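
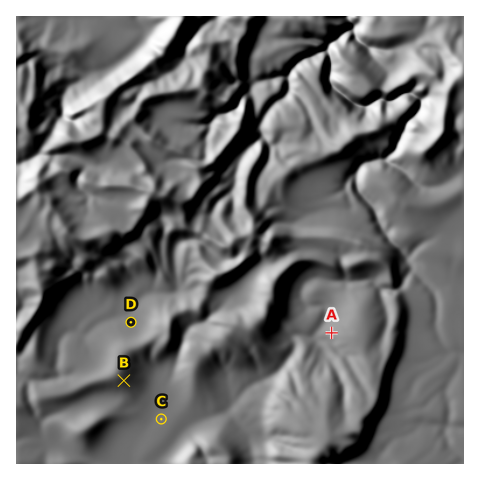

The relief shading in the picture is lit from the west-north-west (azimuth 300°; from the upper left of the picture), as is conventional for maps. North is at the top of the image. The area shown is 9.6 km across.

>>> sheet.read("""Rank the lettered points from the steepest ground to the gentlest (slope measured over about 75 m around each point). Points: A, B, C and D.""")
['B', 'A', 'D', 'C']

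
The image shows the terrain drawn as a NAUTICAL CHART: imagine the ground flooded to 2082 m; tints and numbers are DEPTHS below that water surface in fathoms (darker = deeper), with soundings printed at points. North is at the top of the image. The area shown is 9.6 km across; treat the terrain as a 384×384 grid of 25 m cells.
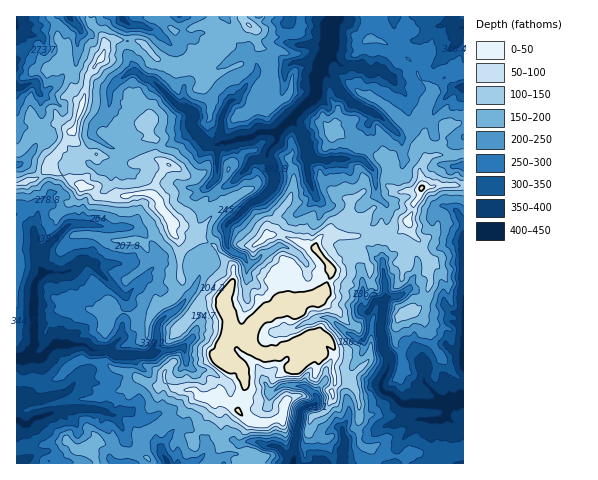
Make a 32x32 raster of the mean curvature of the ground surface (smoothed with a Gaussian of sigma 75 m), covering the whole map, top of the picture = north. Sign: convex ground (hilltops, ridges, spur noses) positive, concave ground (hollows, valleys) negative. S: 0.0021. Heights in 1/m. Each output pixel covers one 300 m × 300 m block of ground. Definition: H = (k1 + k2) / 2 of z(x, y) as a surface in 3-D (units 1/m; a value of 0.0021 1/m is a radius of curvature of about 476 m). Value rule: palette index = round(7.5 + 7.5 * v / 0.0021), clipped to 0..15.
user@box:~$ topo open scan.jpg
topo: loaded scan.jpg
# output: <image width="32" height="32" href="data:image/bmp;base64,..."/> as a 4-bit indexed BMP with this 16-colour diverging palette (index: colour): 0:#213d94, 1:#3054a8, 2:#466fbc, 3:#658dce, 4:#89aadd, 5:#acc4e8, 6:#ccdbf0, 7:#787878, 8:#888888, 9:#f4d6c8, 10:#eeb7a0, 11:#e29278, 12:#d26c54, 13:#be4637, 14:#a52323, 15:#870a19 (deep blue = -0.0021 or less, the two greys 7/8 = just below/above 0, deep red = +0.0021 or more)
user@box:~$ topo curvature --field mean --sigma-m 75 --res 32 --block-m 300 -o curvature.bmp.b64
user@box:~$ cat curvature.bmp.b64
<image width="32" height="32" href="data:image/bmp;base64,Qk12AgAAAAAAAHYAAAAoAAAAIAAAACAAAAABAAQAAAAAAAACAAATCwAAEwsAABAAAAAAAAAAlD0hAKhUMAC8b0YAzo1lAN2qiQDoxKwA8NvMAHh4eACIiIgAyNb0AKC37gB4kuIAVGzSADdGvgAjI6UAGQqHAGanm0qOGIaIz7DEsrmKqqmqj5ymiDnUtSAGqtDKtKeIRopMhKqlZ3S+q1pg0kh1dqUjVCNGWFaKx7wPk/mXeGlXiqmZaGWtyZdvkPH3c0ZmmqVXeJq955LUEAPmwTuGeJmdVqvW8zM50p6LdbYPlopFWumgAX4r+zu065d/DET0llMhOMhRGNTGjZfZLQxJRZSmavGMTzRstRBvkLZLbKajuZjGnQXyi16YYB5YL7pzkqqYt2rkePcJzP6oQwnKJpPJinQ4WyefJYVKtz82LYTDQmpMtIuFXhvIZdhODUuz06oSZElJdowCrgm2eRxts7RNhruZS2ih+wK/NXaHiGKzk9t2ZX57NY3rh7mqmLiUldYSVkXMeYB7k3WqhlzDtWVbeZlW5HfcAq5jSVkk4zSoE/2N3oZCivUPccrCu+2s3Zq3VjaHyyRfDjyosrOIiRf0VXao7Xw/FT41ADTFiUPDippVVliDNdxPKcfKpaiqeDyymYmVNVUDLAjal5KXhYqY0mieqw8vxnJ+y6Qbd7yXkvc4aqAKZLzGFYYE2HlnZFvIKskJu4NannKx/ZV6Y5SVe1BgalqZR7lUbLYkqKqL2T+5LMunaaWhZXQUWaZqmU0p9H50madKu5ZY2qp6V1SsJuvYGWaXemimV8qXZ5NXtj1xWNealvly1mR6aIh3"/>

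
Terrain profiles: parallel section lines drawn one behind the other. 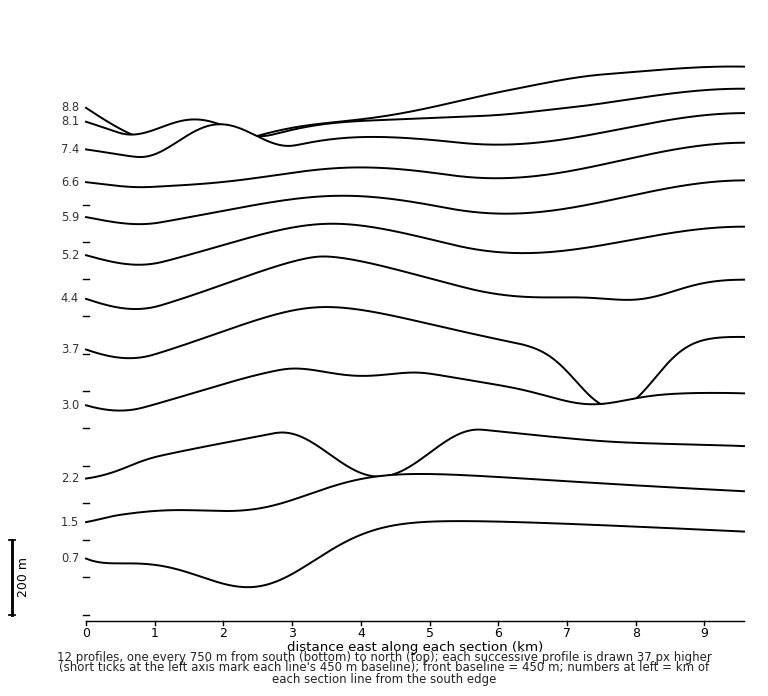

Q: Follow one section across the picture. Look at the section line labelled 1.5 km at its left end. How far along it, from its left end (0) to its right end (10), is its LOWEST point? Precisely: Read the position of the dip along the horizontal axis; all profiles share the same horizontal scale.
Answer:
0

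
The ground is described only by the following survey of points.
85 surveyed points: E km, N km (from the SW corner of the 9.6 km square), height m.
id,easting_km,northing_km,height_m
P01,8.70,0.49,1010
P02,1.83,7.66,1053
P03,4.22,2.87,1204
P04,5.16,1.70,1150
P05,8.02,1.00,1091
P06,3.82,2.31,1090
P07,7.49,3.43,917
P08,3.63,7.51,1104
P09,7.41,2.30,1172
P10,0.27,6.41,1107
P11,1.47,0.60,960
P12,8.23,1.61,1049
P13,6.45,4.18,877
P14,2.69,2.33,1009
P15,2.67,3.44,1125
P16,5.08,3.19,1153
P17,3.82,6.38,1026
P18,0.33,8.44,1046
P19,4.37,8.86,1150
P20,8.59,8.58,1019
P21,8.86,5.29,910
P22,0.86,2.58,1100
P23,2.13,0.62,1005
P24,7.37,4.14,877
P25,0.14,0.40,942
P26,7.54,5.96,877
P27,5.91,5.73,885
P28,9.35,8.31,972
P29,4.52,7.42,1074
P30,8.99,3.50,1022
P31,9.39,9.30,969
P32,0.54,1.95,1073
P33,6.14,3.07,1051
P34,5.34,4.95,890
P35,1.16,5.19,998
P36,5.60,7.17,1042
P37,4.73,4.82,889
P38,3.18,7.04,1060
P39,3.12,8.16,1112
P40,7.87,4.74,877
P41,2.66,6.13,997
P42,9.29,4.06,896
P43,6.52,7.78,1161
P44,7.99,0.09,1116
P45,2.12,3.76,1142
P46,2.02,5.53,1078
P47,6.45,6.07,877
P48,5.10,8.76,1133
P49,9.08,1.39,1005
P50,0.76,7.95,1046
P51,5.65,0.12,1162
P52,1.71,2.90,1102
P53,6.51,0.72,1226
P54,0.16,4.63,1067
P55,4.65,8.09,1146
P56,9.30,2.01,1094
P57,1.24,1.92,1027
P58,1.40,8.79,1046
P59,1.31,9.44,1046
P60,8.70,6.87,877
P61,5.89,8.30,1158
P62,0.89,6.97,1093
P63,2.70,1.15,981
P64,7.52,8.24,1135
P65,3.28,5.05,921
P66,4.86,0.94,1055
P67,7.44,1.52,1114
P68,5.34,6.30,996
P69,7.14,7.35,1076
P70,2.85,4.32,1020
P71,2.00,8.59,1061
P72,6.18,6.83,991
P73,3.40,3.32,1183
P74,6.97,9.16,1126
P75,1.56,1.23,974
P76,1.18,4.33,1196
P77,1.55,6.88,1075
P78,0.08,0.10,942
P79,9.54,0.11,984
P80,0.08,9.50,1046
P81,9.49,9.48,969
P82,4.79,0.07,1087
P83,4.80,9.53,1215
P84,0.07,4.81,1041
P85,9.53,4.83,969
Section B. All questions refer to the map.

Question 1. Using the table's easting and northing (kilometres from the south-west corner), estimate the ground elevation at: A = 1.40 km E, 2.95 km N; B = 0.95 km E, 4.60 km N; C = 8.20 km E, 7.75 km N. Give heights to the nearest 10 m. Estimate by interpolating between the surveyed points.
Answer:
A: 1120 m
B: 1140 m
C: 1010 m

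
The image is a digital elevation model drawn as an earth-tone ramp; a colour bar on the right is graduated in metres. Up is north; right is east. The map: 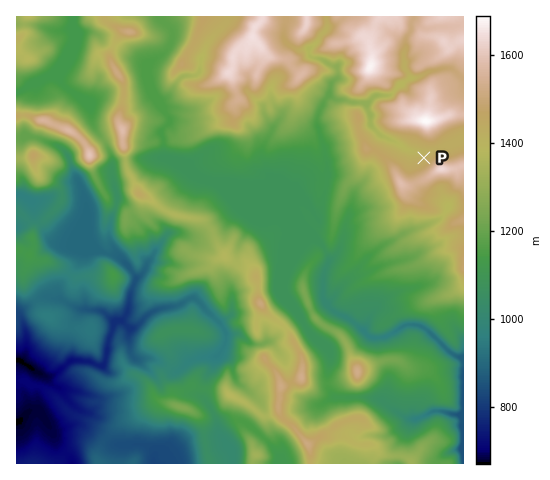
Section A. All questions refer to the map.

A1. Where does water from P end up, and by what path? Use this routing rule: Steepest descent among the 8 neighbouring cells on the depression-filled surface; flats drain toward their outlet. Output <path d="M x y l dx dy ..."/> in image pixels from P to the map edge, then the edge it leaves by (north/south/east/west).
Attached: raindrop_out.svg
<path d="M424 158l-6-6-6 0-3-2-3 0-7-6-14-7-4-1-10-10-1-2 0-8-1-1-1-7-5-5-10 0-5-2-9 0-10-5-2 1-4 5 0 2-3 5 0 2-2 4 0 11 2 6 1 8 4 8 0 6 2 7 0 24-2 5-3 16-1 3-5 5-2 0-12-11-3 0-2 4 3 4 0 3 4 7 5 8 3 6 13 14 3 6 1 7-3 5-1 7-2 2 0 16-1 3 1 2 0 3 3 1 2 5 6 6 15 7 20 17 3 1 12 0 4-1 18-11 11 0 3 1 11 7 21 21 3 2 3 0 5 7"/>
exit: east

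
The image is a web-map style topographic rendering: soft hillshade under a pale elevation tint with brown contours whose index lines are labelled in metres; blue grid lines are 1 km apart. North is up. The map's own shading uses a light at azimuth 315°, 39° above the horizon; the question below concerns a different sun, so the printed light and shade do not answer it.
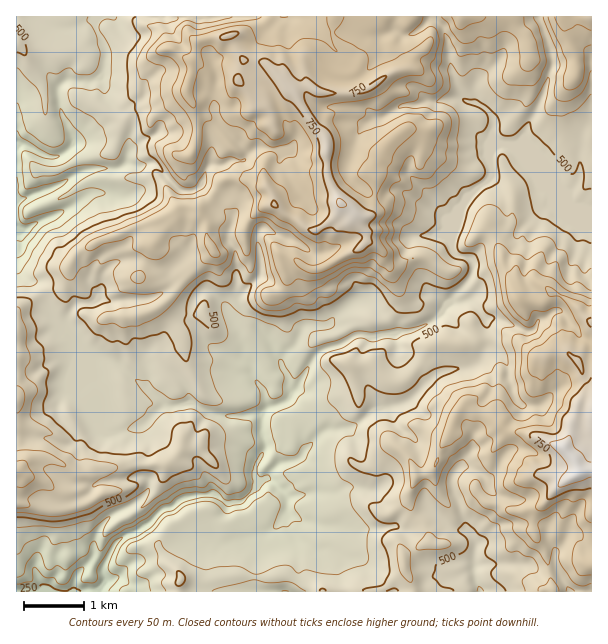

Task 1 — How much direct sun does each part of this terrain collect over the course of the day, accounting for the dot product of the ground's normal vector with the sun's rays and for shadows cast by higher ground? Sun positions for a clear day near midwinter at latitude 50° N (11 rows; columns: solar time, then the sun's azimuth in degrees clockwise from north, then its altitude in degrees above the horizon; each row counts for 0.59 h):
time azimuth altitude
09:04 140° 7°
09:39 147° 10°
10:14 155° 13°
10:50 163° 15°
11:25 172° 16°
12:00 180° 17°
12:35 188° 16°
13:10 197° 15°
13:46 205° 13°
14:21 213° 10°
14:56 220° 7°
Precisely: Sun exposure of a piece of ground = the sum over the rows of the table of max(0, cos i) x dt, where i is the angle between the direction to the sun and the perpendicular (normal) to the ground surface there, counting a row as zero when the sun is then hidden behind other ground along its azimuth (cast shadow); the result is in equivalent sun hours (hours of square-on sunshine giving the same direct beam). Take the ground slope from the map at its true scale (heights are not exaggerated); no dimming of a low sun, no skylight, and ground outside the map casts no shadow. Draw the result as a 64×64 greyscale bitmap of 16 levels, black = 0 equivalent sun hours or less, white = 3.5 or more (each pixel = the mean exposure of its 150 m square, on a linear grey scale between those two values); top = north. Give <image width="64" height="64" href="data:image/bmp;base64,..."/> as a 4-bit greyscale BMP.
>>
<image width="64" height="64" href="data:image/bmp;base64,Qk12CAAAAAAAAHYAAAAoAAAAQAAAAEAAAAABAAQAAAAAAAAIAAATCwAAEwsAABAAAAAAAAAAAAAAABEREQAiIiIAMzMzAERERABVVVUAZmZmAHd3dwCIiIgAmZmZAKqqqgC7u7sAzMzMAN3d3QDu7u4A////AO2Z3py2Ikd4iZh3eIiJvdp0M0VDWJllZVVYmHh1RUrs2q+rmLd0eqZFZmZnh3eJhlIjQyNFmWZmZVh3h0I0W72Hq7vGV5xjWZUjRERERERVREVERFaGVmZmZlVTM3aqm5uYmbx6SKdmQiRFRERUMzRFVVVWZ3aJmYeIiZmqp4ZkmqiWeotji5dEVVVVVVVERFZmZmeIVIvNyoZnmr6nZUOauKqpqqISRWZmZmZVVVVVZmZVZncyRlRVZ2d5vHmVRpu8qqq37DABZ3d3d3ZmVVZVVVVlMRRVMiR5mJqmZ4Zozf//3NhM+BA1d3dmZnd1RFZ3d4m6iXU1iIiqmHZ3eIv//////YJt0wA2d0E1ZnZXh3d4moioZFmYvMztqtuKeNl2Znrv/nSsUAEiEABGZlZlVmeFJHlmmme8tzE1vsuliIiYhUv/+2z5IAArpAJDZURVZkI0aZm4WacjaZZc/Mq7uWVWQSNqiN7+2ty6QSaIh3d2Z2Q2vKZodUi93JbP7Jl0V5mYZUN4rN2t2GVVWIdmZ5qql2acp2QiZUaKllndUzaIU1eJrOyquq2lVmmDRVZnmoiYhzWahDemVDQzRFYEZ2MiERI0NEZ3qEVndIhjVmZ1R4qnM1m5iZhDQSaIUwAiACEAABIiJHiURWemWZhVZUNGm5Q0SdyFaXQlq6U1MRFEIyEjMjM0ZVZmZ3Z3aIVVM1Z2IjVYrKl4u861JFV3dkJDNFRERFVFNVZmVndniEM0ZkEThkV3h4iJcxAUZnUxE1RWZnZUUyQhIjRmZmd4iIdCEDZSJGeqh0EAADVmdSI1RWZmd3QxEiEkVEU0VmeIioMRIANEWIdkMQABM2aXZVNGZmZmdkQha7u7yUElZ3eIl2UyJWMmZDQhEhIkZWiXVFZmZmZWmqq3ZVZoukNFZ4d4qpdCIiJFMiOahUM0NGZWZmZmZWiHeWVVVUd2dWVWd2iamXMiEAEiJYmoUzQyR2ZmZmZXd3aIVVVVaGaIV3eIeIZXdkEAAAI3mZmHdVZFdmZmZXh3d4ZWZmZ3VYlWm6iIZDRndTEAE0Z5mZmFh3VWZmZnh3d4hmZmZnZneIWIZVZURFd3d1QyRmeJmmRVVmZmeKmHd3d3ZWd3dmhnphACIkVEZ4mZh1R3U0Z1NXQ0VmeaqZmYd3ZomHd2eZZ5gwAgAkVVZ3Znd4cgE0MkdmVWeKuqq6qHZXuXd3eJh1RGhTVDMQASIlRGUgARIkk0VmaKvLvMupZWmFV3eaqIZVVYq7uqcgAVZEMUlSNCiURWd4lVd3i7qGeFRne//tu6hlZVV6mqUkQzd77IhBeURmaKUQAAASaqdVVXed//7/7KdURoqYeGMRV6zJzbmlEDZ5mqZFZVQ0mXNHh3irvuy/64Zoq5ZWh2ZVeXZnqjAAAmeah3et3Kdat3u5cyJ7q8mbuqvKd3rMeHd3Q1dRAAE1Z5l5mYiId3jNzKilBJmt/smu/uqYrN7GiIZEYgAAEleZmZmWVEVmZo3smZdqmMvP///tqqrLl6d5hUIQEgIiNERZqohTN6qFWe7Kt3mIYhS//+yUfLYgFHiEIiMkMiIzMyWcqJq7qZdoqGmniFMRQybf/HQTMiFqh1IBFDFDMSIhADe8p3d3aYhiKYaUADnKhTakEQAAJXy3MiIiQjNBEhAAACWJVFeYlkRoh0A479u7l2d2QzNVNZc0RCETNEdRABEAAANmZ5mXV4Rpe+60SZqoU0eZh2VDVlVjMiNFWtkwEQAAAAFHeIhGdU3/2DETiIiaupd2ZVREVVVERWZlWblSIQAAAAFXZWZ3VsxiI1eJUQN4dmeGUyJEVVVWZmQAJoYyEAAAAhABV3dmRTVGdlIBJFZoiIdkIjRWVmZneJQAJmVUQxE0AAAoiJmURGdnMBNXVqiamHYyNVVWZmZ3rMgxR4iHZnFLk0ephUI0ZncyN4iqadupmpVFRGZmdmd3ibcxERIkRdrKQRMzMjVWZkNGZnd9yqmHdmVFZmd3ZlMRSby7hHZtu8plMQM0REVnZTNXiJiKqGVFZVZmd3ZlEEUiRniHecl1iarLYxRUVXmGRFZ4qIhmZVZUZmaHdmRb3JNERXh2YgFImYWYi6dndmZUNHmZiHZmZmVmaIdmfNqYaId3iJkhE0aIWJvdyYmURVMiR5iIh2Z2eYaIh3d5mYZqmId5eoeHZ4aJqrhZq1I0ZCESVUaHd4dnmHiIh2h3dIqZh2eGiomYh4rbZWm4I2d4UwABECRndnaKaJmYd2ZmmZhlZnVpq6dmdnmWiqREVnerYQAAATM3mHmXmrqHZmaIdUVodnibdnipdlWaZazd79vLlSMiRnmqmaZ7y5eHZmQzRWeXZ3dleJuGV5dZhlVp3Jl43bh4iau6qGnNqJhpQ0RGZnhlNHiHeGZ5dEQRIiE5uq7Zdoh3ibu5Vpupl3qquXZmeXREaHdlZodUREZmZCFr3XNGmYZWiqlUV4qHiJh3dmZ5qZl3V1V3c0NWZVVWQhFEV3iauWVommVland3d2ZmZTa+xUV4dkIiI1ZVZmVVREapd7u7lmZkWYZ3VVVWZWdjISQyaaqVMhIjM0VmVFVTM2mJvLuodlR5dqRFVVVWd0RDIAVEZ5mFNEQzRmVVVTMgJHq6qqqGRJp5o1VmZVV1R4dAAwAAASRkRERWdmeJeLYRa7q6qoQ1qIi1Vmd3ZlRWMAAAAAAAADU0RWZ3d3eXikS6mpiYdTaYea"/>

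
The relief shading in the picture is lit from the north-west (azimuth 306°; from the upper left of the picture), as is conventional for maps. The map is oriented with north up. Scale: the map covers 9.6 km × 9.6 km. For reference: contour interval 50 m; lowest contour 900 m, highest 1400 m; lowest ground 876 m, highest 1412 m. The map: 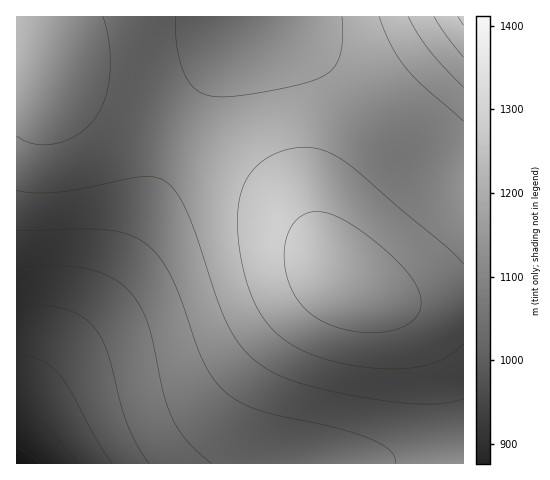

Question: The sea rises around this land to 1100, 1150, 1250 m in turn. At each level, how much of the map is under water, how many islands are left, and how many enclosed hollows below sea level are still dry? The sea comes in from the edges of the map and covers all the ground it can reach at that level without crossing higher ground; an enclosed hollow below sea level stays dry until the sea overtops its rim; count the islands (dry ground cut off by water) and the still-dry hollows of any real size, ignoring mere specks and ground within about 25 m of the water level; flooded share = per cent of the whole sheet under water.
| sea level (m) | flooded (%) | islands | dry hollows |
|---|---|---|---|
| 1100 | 14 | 0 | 0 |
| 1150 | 24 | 0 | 0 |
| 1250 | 73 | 0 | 0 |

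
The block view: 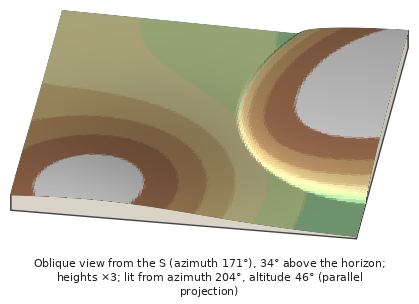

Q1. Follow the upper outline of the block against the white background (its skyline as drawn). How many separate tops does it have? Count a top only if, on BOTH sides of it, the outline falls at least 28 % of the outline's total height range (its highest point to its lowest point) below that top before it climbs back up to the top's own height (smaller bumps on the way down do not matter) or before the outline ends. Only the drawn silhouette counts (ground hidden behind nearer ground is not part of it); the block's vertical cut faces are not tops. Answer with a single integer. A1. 0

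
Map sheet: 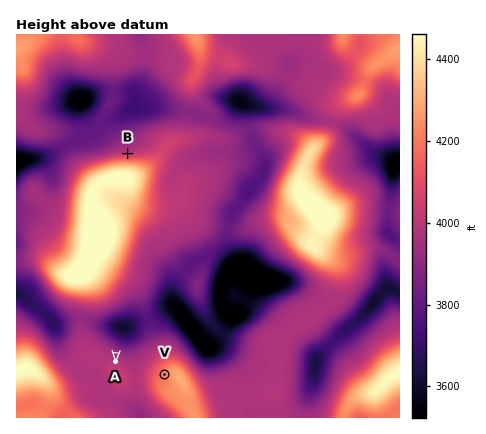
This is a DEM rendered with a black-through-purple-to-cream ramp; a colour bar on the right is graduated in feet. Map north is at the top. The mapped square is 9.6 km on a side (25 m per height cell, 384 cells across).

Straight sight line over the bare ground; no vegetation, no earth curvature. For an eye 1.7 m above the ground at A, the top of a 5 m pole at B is out of sight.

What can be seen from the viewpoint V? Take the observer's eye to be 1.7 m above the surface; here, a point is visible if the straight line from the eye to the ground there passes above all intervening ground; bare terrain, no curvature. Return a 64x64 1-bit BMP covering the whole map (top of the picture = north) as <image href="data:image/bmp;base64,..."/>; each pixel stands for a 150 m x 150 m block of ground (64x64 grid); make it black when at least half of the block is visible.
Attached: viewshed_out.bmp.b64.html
<image width="64" height="64" href="data:image/bmp;base64,Qk0+AgAAAAAAAD4AAAAoAAAAQAAAAEAAAAABAAEAAAAAAAACAAATCwAAEwsAAAIAAAAAAAAA////AAAAAAB+f4AAAAAAAA//gAAAAAAAA//AAAAAAAAD/8AAAAAAAAP/4EAAAAAAB/5gwAAAAAAP/HHAAAAAAB/88MAAAAAAP//wAAAAAAA///AAAAAAAD5/8AAAAAAAPD/gAAAAAAA8P4AAAAAAADg/gAAAAAAAcB8AAAAAAADgHwAAAAAAAOA/gAAAAAAAgP/AAAAAAAAB/+AAAAAAAAH/+AAAAAAAAf/4AAAAAAAB//wAAAAAAAD//AAAAAAAAD/+AAAAAAAAD/4AAAAAAAAP/gAAAAAAAAf+AAAAAAAAA/8AAAAAAAAB/4AAAAAAAAH/gAAAAAAAAP+AAAAAAAAAf8AAAAAAAAB/wAAAAAAAAD/AAAAAAAAAP+AAAAAAAAA/4AAAAAAAAH9gAAAAAAAAfyAAAAAAAAD/IAAAAAAAAP/AAAAAAAAAB8AAAAAAAAAB4AAAAAAAAADgAAAAAAAAAPAAAAAAAAAAcAAAAAAAAAB4AAAAAAAAAAgAAAAAAAAAAAAAAAAAAAAAAAAAAAAAAAAAAAAAAAAAAAAAAAAAAAAAAAAAAAAAAAAAAAAAAAAAAAAAAAAAAAAOAAAAAAAAAB4AAAAAAAAAHwAAAAAAAAADAAAAAAAAAAMAAAAAAAAAB4AAAAAAAAAfgAAAAAAAAD8AAAAAAAAAPgAAAAAAAAB8AAAAAA=="/>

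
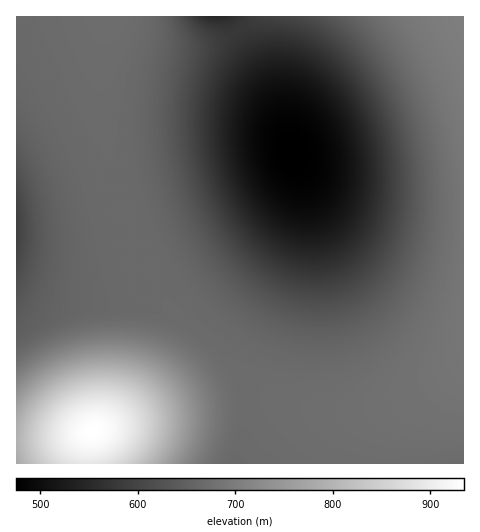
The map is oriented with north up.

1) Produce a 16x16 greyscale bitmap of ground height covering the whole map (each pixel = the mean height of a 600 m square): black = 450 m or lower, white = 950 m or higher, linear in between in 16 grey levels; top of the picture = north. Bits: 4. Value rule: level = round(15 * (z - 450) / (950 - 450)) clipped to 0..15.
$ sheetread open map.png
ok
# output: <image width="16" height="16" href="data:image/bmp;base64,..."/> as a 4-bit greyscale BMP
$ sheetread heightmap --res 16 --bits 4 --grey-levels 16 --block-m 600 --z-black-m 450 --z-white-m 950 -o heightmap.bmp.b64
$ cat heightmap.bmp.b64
<image width="16" height="16" href="data:image/bmp;base64,Qk32AAAAAAAAAHYAAAAoAAAAEAAAABAAAAABAAQAAAAAAIAAAAATCwAAEwsAABAAAAAAAAAAAAAAABEREQAiIiIAMzMzAERERABVVVUAZmZmAHd3dwCIiIgAmZmZAKqqqgC7u7sAzMzMAN3d3QDu7u4A////AL3tyod3d3d3ve7ah3d3d3es3cqHd3d3d4mqmHd3d3d3Z3h3d2ZmZ3dmZndmZlVmd2ZmZmZVRFZnVmZmZUMzRWdWZmZUMiI1Z1ZmZlQhEjRnZmdmUyERNGdmZ2ZDERE1Z2Z3ZkMREjVnZndmQyIjRndnd2ZUMzRWd2d3ZkRERWd4"/>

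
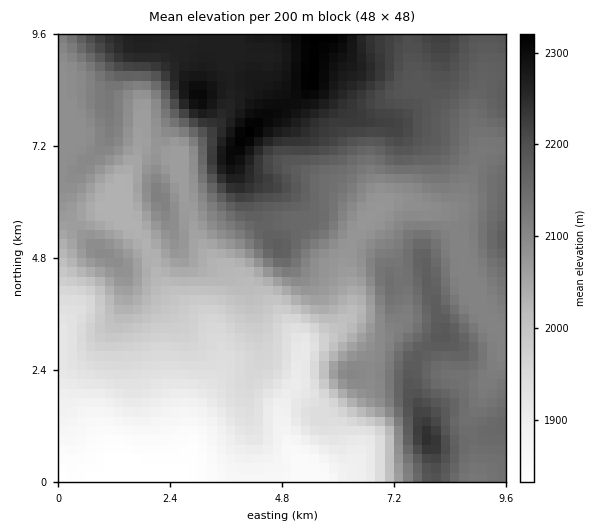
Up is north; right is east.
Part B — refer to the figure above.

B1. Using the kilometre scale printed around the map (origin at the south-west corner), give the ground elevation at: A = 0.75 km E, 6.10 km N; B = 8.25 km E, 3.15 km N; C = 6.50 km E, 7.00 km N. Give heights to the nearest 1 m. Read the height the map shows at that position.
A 2046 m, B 2188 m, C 2150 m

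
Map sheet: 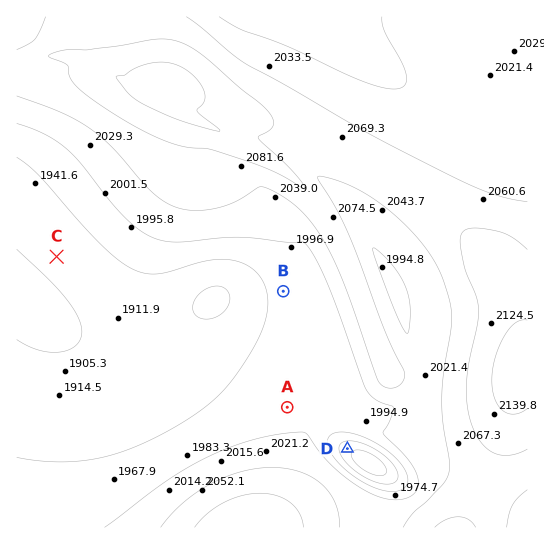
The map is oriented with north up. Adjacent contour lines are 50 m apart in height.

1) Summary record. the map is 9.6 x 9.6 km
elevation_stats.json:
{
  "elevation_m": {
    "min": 1820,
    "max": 2180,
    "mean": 2020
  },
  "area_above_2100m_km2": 11.1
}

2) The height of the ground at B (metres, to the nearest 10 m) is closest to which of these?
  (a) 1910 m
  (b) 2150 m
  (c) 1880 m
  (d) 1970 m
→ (d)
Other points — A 1980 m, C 1910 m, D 1870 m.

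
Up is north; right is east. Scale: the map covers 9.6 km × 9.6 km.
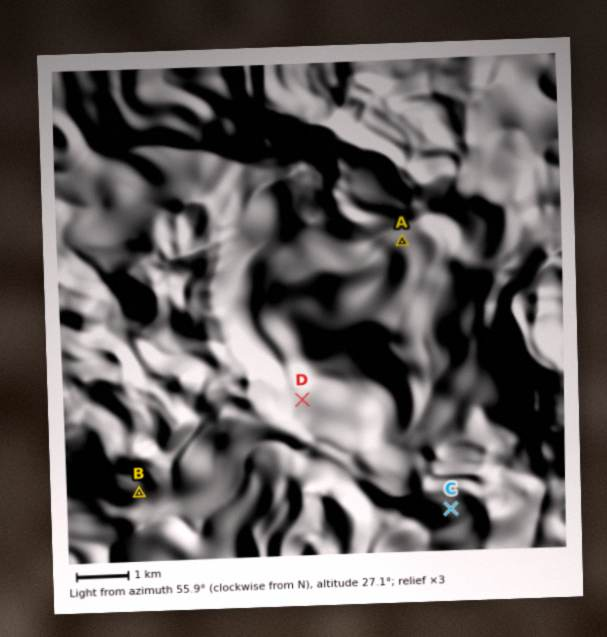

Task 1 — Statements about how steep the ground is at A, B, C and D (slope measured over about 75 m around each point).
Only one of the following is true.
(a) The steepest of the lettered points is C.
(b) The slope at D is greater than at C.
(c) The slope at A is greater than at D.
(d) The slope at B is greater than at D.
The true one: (d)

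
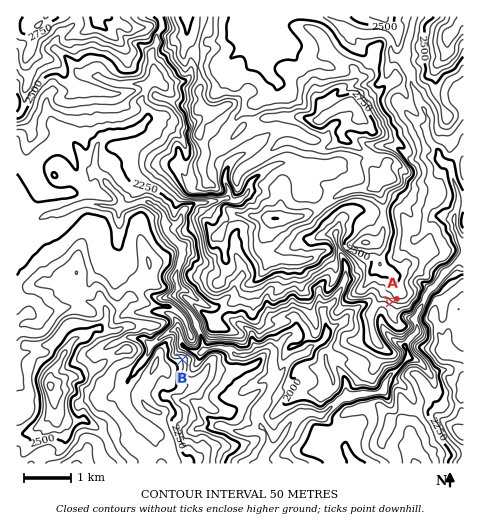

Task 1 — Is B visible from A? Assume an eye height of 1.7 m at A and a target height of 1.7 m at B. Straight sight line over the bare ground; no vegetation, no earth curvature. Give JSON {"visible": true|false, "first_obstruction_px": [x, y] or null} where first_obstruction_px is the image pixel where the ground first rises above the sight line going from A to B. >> {"visible": true, "first_obstruction_px": null}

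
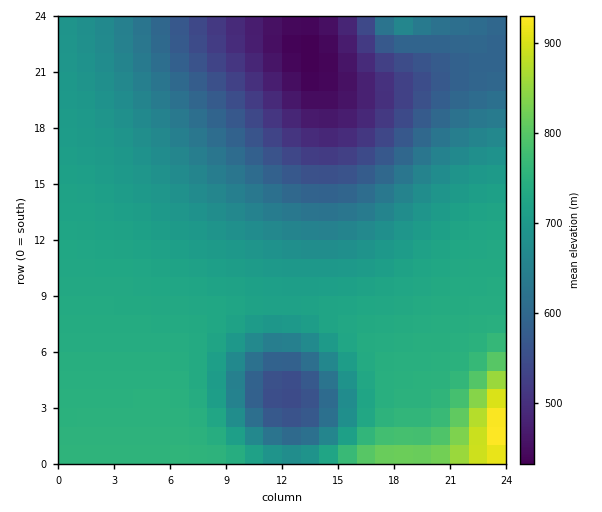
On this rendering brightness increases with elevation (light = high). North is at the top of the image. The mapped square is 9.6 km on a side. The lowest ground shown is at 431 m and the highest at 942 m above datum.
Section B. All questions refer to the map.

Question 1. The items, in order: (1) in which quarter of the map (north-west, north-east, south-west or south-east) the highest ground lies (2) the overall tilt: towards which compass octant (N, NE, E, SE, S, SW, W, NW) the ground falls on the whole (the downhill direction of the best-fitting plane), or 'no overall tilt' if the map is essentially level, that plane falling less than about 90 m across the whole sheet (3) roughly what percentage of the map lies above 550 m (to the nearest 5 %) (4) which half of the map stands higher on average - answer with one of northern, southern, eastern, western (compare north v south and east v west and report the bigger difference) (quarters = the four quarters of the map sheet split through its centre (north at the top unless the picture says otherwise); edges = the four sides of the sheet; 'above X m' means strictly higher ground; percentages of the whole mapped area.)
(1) The highest point lies in the south-east quarter of the map.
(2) Overall the map slopes down towards the north.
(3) Roughly 85 % of the ground is higher than 550 m.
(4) Taken as a whole, the southern half is higher than the northern.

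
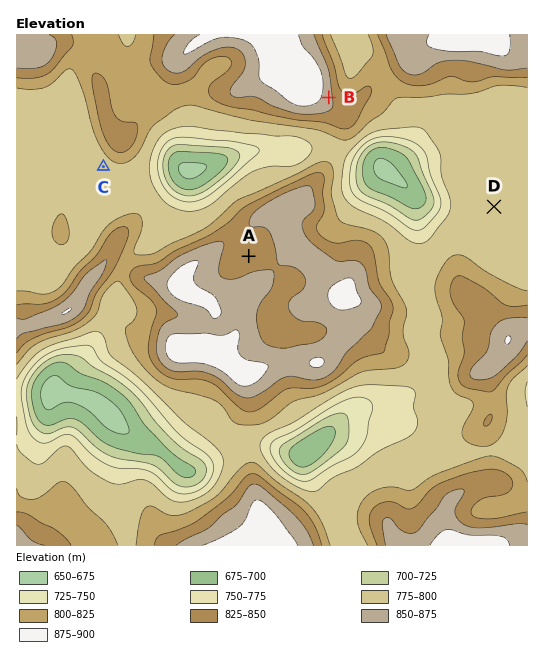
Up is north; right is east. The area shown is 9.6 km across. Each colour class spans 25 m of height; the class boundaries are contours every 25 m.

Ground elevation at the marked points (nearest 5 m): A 835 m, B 860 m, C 785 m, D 785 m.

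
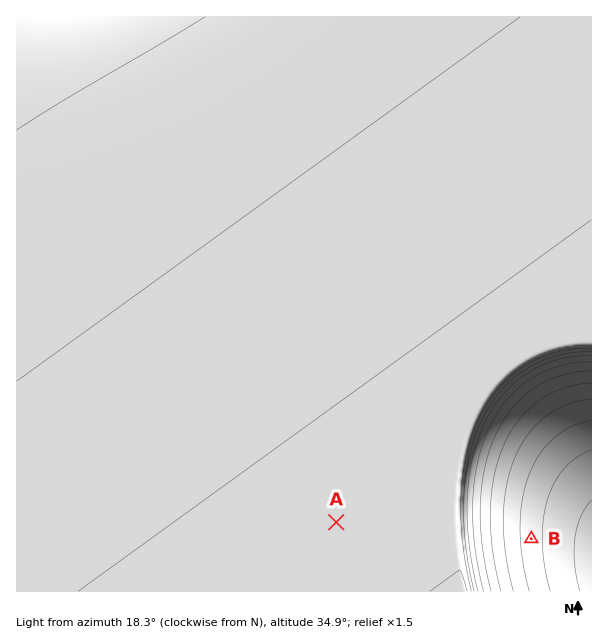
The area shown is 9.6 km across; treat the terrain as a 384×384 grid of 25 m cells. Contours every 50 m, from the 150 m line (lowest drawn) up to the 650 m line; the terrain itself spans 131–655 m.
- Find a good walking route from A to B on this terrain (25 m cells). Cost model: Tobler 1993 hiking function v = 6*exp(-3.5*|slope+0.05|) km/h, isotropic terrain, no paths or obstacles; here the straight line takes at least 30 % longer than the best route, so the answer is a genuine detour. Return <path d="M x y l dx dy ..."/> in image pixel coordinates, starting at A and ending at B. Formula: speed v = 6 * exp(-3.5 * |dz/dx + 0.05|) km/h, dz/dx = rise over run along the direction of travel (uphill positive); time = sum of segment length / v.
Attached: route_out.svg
<path d="M336 522l117 0 6-3 9 18 3-6 6 6 2-1 6 3 46 0"/>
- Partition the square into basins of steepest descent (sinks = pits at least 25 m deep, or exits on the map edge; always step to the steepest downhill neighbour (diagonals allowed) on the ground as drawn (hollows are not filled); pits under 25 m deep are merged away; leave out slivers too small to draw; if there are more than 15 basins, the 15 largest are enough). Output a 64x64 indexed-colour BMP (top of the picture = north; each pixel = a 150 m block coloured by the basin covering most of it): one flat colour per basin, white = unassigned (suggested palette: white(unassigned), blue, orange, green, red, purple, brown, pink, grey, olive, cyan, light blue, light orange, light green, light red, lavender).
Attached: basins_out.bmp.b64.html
<image width="64" height="64" href="data:image/bmp;base64,Qk12CAAAAAAAAHYAAAAoAAAAQAAAAEAAAAABAAQAAAAAAAAIAAATCwAAEwsAABAAAAAAAAAA////ALR3HwAOf/8ALKAsACgn1gC9Z5QAS1aMAMJ34wB/f38AIr28AM++FwDox64AeLv/AIrfmACWmP8A1bDFABERERERERERERERERERERERERERERERERIiIiIiIiIiEREREREREREREREREREREREREREREREREiIiIiIiIiIRERERERERERERERERERERERERERERERESIiIiIiIiIhERERERERERERERERERERERERERERERERIiIiIiIiIiEREREREREREREREREREREREREREREREREiIiIiIiIiIRERERERERERERERERERERERERERERERESIiIiIiIiIhERERERERERERERERERERERERERERERERIiIiIiIiIiEREREREREREREREREREREREREREREREREiIiIiIiIiIRERERERERERERERERERERERERERERERESIiIiIiIiIhERERERERERERERERERERERERERERERERIiIiIiIiIiEREREREREREREREREREREREREREREREREiIiIiIiIiIRERERERERERERERERERERERERERERERESIiIiIiIiIhERERERERERERERERERERERERERERERERIiIiIiIiIiEREREREREREREREREREREREREREREREREiIiIiIiIiIRERERERERERERERERERERERERERERERESIiIiIiIiIhERERERERERERERERERERERERERERERERIiIiIiIiIiERERERERERERERERERERERERERERERERESIiIiIiIiIRERERERERERERERERERERERERERERERERIiIiIiIiIhEREREREREREREREREREREREREREREREREiIiIiIiIiERERERERERERERERERERERERERERERERERIiIiIiIiIREREREREREREREREREREREREREREREREREiIiIiIiIhERERERERERERERERERERERERERERERERERIiIiIiIiERERERERERERERERERERERERERERERERERESIiIiIiIRERERERERERERERERERERERERERERERERERIiIiIiIhERERERERERERERERERERERERERERERERERERIiIiIiERERERERERERERERERERERERERERERERERERESIiIiIRERERERERERERERERERERERERERERERERERERESIiIhERERERERERERERERERERERERERERERERERERERERIiERERERERERERERERERERERERERERERERERERERERERERERERERERERERERERERERERERERERERERERERERERERERERERERERERERERERERERERERERERERERERERERERERERERERERERERERERERERERERERERERERERERERERERERERERERERERERERERERERERERERERERERERERERERERERERERERERERERERERERERERERERERERERERERERERERERERERERERERERERERERERERERERERERERERERERERERERERERERERERERERERERERERERERERERERERERERERERERERERERERERERERERERERERERERERERERERERERERERERERERERERERERERERERERERERERERERERERERERERERERERERERERERERERERERERERERERERERERERERERERERERERERERERERERERERERERERERERERERERERERERERERERERERERERERERERERERERERERERERERERERERERERERERERERERERERERERERERERERERERERERERERERERERERERERERERERERERERERERERERERERERERERERERERERERERERERERERERERERERERERERERERERERERERERERERERERERERERERERERERERERERERERERERERERERERERERERERERERERERERERERERERERERERERERERERERERERERERERERERERERERERERERERERERERERERERERERERERERERERERERERERERERERERERERERERERERERERERERERERERERERERERERERERERERERERERERERERERERERERERERERERERERERERERERERERERERERERERERERERERERERERERERERERERERERERERERERERERERERERERERERERERERERERERERERERERERERERERERERERERERERERERERERERERERERERERERERERERERERERERERERERERERERERERERERERERERERERERERERERERERERERERERERERERERERERERERERERERERERERERERERERERERERERERERERERERERERERERERERERERERERERERERERERERERERERERERERERERERERERERERERERERERERERERERERERERERERERERERERERERERERERERERERERERERERERERERERERERERERERERERERERERERERERERERERERERERERERERERERERERERERERERERERERERERERERERERERERERERERERERERERERERERERERERERERERERERERERERERERERERERERERERERERERERERERERERERERERERERERERERERERERERERERERERERERERERERERERERERERERERERERERERERERERERERER"/>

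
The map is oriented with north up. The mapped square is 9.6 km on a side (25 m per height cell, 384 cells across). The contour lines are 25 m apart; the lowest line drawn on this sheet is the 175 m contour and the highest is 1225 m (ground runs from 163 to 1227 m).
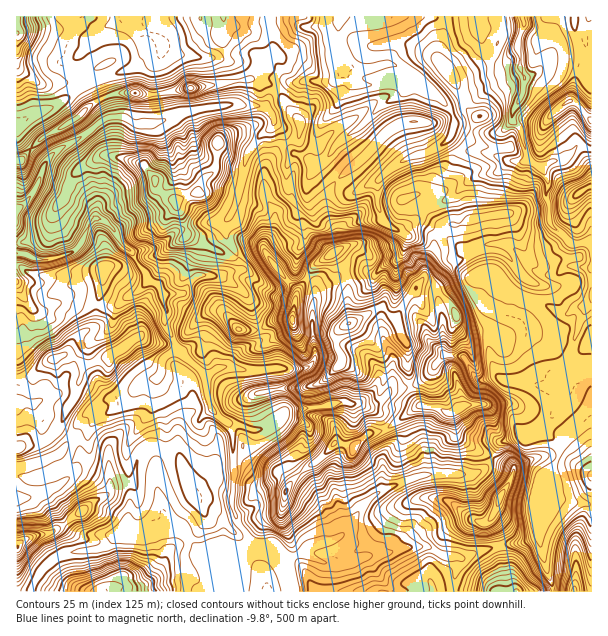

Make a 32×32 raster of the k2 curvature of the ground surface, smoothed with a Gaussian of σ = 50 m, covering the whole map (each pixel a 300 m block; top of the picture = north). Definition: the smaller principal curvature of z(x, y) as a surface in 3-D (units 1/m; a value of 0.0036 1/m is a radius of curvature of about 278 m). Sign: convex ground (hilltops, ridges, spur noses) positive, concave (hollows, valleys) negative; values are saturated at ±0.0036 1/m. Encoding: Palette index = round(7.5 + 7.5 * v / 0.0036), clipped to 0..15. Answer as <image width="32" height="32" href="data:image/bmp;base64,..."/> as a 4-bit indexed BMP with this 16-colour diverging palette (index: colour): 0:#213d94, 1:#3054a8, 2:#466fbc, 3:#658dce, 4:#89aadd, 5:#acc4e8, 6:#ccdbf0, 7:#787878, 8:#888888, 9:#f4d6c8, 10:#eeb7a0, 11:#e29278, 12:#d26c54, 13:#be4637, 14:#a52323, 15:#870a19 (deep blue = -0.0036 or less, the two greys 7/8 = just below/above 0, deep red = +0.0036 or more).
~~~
<image width="32" height="32" href="data:image/bmp;base64,Qk12AgAAAAAAAHYAAAAoAAAAIAAAACAAAAABAAQAAAAAAAACAAATCwAAEwsAABAAAAAAAAAAlD0hAKhUMAC8b0YAzo1lAN2qiQDoxKwA8NvMAHh4eACIiIgAyNb0AKC37gB4kuIAVGzSADdGvgAjI6UAGQqHADR4iIZmd3d0d3dXeEeYcHRSRVh1Znd4dWVVZ4dFeHBzhTNDRXZmZTRndlREQgIydHV0RGZlhjZVVmd2ZmiHJVQ0WXZnZ4Ykd2ZliGZmZydEZEVoVmiERHdUZCV3Y3cXZmdlZ2Z4djV2ZFZDEiI4JllDV1ZWd3YzhWSFOGZnKCZXhlZoSHdmVEcnVkVVdSFGZ3Z0VmZ2QDRDODZGVnNCdndmdlZndzeHMgACVoWGk2d3dldUZnc3Vkd3REQ0YBNnd1d2V0VVQyEAB4VGQGInd2ZXdld3E3VHNwVFR2AFOHdndVdjiQhVozkJhkcUg2d3dWVVU3YWd2NIBnZWVJJ3dlVId3YlI4ckJxZjc3VidlZ0VneHclUSUWBFYjKXJGV2ZQAEiAZVdydweGdAYlZWZ2V5gHBDOGVIUzeJYCZmVXYSSIUBR2Q1RVU0MQRXeHhwZgiHNmaGZEV1VUY5ZWd4kJVBdlVYVoU4ZVdTSIhmZmCHgIdmZ0Z3F2ZHhyN4d1QxVUMFh2c1SDV0ZHd1ImVXFlM3YBczRWpkRkc1h3YlIzdUU0ghJDESNDhjhFiGKJBoRWZDZZVWMzVmhVZUQmVkNIN3d0NESFd3ZDVmZkeHdhY1VXaIZlM0WHh1Z1V4hmNWZ3V3Z3d2dnZ3dXh3d2ZyZ2d1Z3dnZ4ZndFZ3Zmd2dgdm"/>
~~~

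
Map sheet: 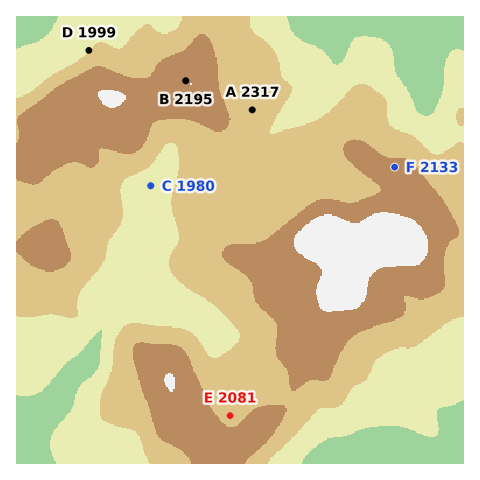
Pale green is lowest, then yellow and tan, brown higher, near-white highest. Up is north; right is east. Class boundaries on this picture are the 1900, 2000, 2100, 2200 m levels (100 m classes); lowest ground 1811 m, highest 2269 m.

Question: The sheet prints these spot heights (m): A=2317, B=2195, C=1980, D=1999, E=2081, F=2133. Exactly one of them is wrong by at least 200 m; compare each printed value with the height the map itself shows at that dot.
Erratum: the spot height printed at A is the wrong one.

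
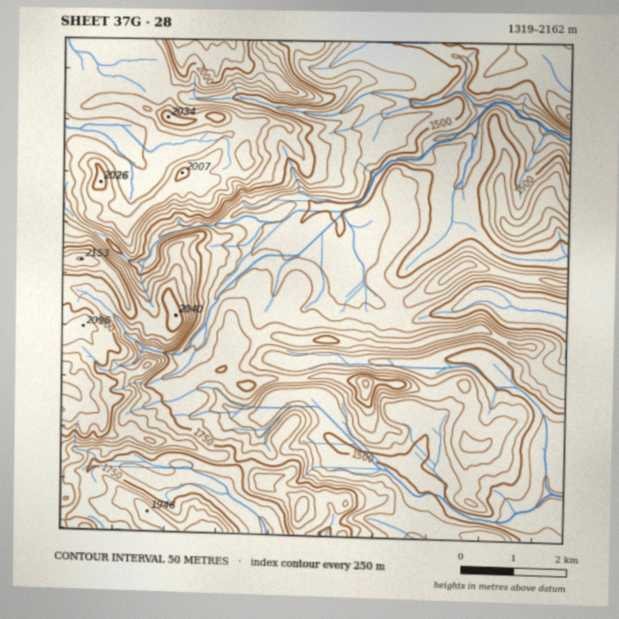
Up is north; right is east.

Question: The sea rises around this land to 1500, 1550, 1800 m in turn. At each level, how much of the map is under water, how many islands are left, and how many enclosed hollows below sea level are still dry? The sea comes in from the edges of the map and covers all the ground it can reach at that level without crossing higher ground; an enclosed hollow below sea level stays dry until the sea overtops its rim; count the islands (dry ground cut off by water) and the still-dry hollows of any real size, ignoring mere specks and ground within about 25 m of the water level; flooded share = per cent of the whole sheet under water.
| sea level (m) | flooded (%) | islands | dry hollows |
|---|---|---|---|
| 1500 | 13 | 0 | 0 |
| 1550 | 29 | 0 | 0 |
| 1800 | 71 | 1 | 0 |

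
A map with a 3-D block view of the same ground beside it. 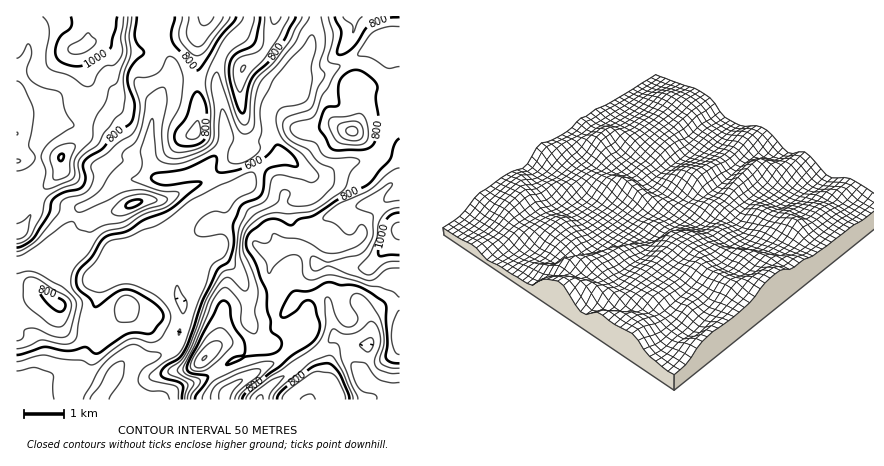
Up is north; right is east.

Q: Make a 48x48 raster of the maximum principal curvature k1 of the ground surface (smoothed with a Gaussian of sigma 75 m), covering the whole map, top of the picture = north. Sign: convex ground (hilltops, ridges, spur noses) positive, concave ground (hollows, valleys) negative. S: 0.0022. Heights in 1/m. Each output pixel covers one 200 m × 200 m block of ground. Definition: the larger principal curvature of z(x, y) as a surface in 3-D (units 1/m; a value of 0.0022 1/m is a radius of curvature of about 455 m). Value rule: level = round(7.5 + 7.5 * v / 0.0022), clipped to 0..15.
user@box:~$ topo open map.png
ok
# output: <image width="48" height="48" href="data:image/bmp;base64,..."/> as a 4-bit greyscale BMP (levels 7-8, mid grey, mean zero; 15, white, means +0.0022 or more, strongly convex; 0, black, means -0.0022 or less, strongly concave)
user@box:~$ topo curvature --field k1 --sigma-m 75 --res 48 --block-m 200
<image width="48" height="48" href="data:image/bmp;base64,Qk32BAAAAAAAAHYAAAAoAAAAMAAAADAAAAABAAQAAAAAAIAEAAATCwAAEwsAABAAAAAAAAAAAAAAABEREQAiIiIAMzMzAERERABVVVUAZmZmAHd3dwCIiIgAmZmZAKqqqgC7u7sAzMzMAN3d3QDu7u4A////AIiIiJqmeJmHiHec3KvrdVreyHiJ7My6iXh4iIq5iImZmHZpmavvyHia7qiL6HeJeId3eIiqiHeKvLl5iamv/6d4jOucx3eJiId3eIibh3eJrP//25iJv/2Yd6ysqHeamJd3iId7p3d4iKvP/5h4iM/7eJmsmIisuph3eIh6uHd3h4do3+l3iIi+uIicmJqb25mHeJmZu4dnmJhnre2qmHd5zJiJmHdnzLqZirqYq7l4qph3nLuqmIiIi9qHmHdmvZmZmrmHiaqqqYd3jLqYeImZiLyWiph3vHiImqh3iJmZmZiHi8qnZnmYh5yom7mIu3iIi7h4iJmYirmIisuoeImXeJuJvKmJq4iInLqZmZqpq5h3icupmIqXeJqIuneIi4iK3bu6mau7qYh3iLypiIqYeJl3qGaIioituZd3eJqoiIeIeJ24d4qYeJlnqGeZmZvaebdWd4mYiIiHd4zId5uYiZlniHm5iJuoisdXd4iIiIiIiIvJd6yXibqHiau4d4mHedloiHeIh4d4iJqpiKuXd6vM3tzZZ5h3eL2piHeIh3d4iIeKmamod6y8y6rcmLh3d4vJh3d4iHd3iHZpy7qqqsp3eHitusmYd3i8dniHiHd4iHZnvaiJu5h3eHeLudyoiIicpniHiHd5qod4vZiZiIh3ioZquc2YiIiJupmHeIiIrMqpq7qoeZmHi4eKuYy5iIiZqqqHeIiIiaqYiZqpq83Kqoeaq3rJmYiJq87IeJiHiJh4momYiInNyqmZqnnJd3d4iK7//+uHeId5qYiZd3d5vMy4iXi8hmiYiIms7v/piHiIh3mpiHd4iJrbd3eNyIqpiIiJh3nNyYeIdmmpmYh3eIeMuId57Ly5iHeJd3d4m6iIdnq5mYd3iId5uph2nduIiYiJd4iId5uZd5qZd4iIiIh4msuYncdWd4mpmZmYh3m7qJmIh4mYiIeIiaqZvdl3iIiYibupiHibu5h2d4mph3iHeZh4mt25mHeYeJu6qqmKmamHiZiaqJqYiah3iJu7mIipeIrMzLl5qIiZqph5u8yoeaiHeIiamYipiJqrzJh5ypiKu6qZz/uIeJmHd4iZiIi5iImJzId664ibuqqsy8uIiImIeIiYiImph4h4zYh7+niamYirh6qIiImHeImYiImph4h4zZiM+HeJh3i5d5mHiIiHd4mIiImph4h4zIiO+HeId2i4iKl3h4iId3iZiJuIh4iIy3eO53iId3mpmamIiIiIh3iZiLpoiIh4uniO52d3d3iJmZmJiYiIh3iZeMhniId5unid6Wd3d3h4mZiIiYiZmImYeMl4iYd5unic7aiId4mYmZiHeIeImZmId7qZmId5uoirzeuHd4i8qYiId4d4mqqpmbupmIh5u4iZms2oiIeL2oeId4d4iZmZqbqIiImZu5d4eK25mId4vqh4iId3iYiYmalniImqq6d3Z5y5h3d4jMh3d4h3iXeZibp3eIiaq7mIh5zJh3d4isl3d4iIiHeZiaqId3Z5qqu7lnzaqpiJqpqqmQ=="/>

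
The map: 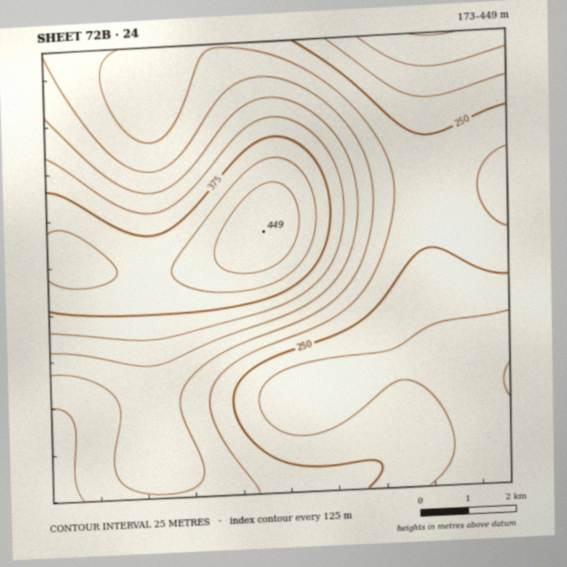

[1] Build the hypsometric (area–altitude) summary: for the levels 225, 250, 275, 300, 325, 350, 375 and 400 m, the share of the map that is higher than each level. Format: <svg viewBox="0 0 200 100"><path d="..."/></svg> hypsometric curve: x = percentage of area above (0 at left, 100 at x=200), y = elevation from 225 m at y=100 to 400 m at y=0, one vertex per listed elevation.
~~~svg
<svg viewBox="0 0 200 100"><path d="M172 100l-29-14-34-15-29-14-23-14-13-14-13-15-16-14"/></svg>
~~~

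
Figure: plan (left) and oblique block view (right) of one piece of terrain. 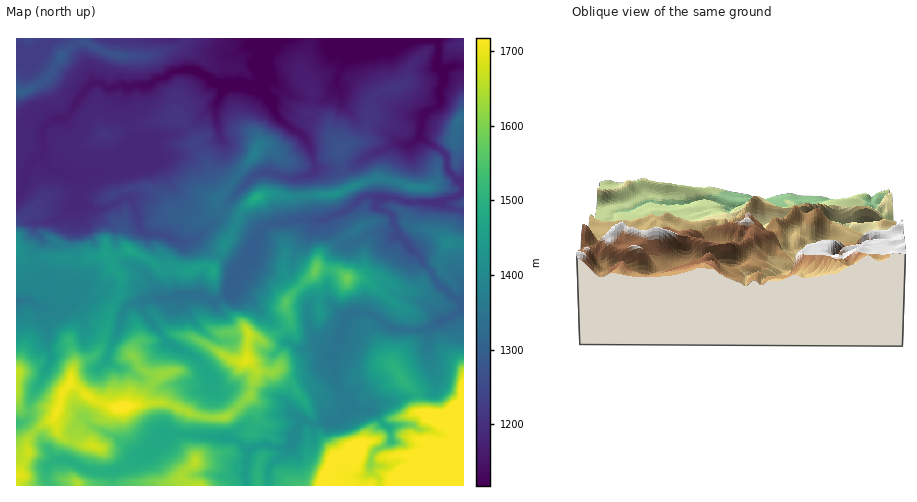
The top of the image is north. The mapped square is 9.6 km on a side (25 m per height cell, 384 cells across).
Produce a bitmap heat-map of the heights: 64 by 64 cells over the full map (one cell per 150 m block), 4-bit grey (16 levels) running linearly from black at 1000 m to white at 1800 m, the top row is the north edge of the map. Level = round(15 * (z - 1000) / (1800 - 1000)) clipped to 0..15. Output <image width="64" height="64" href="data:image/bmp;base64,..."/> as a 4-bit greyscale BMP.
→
<image width="64" height="64" href="data:image/bmp;base64,Qk12CAAAAAAAAHYAAAAoAAAAQAAAAEAAAAABAAQAAAAAAAAIAAATCwAAEwsAABAAAAAAAAAAAAAAABEREQAiIiIAMzMzAERERABVVVUAZmZmAHd3dwCIiIgAmZmZAKqqqgC7u7sAzMzMAN3d3QDu7u4A////ANy6qrvLuqqqq7u8zMzLqpmZmZmqqs7d3d3d3u7u7d7u3bqqu7qqmZqqqrvMy7qpmZmZmaqqvd3d3czd7u3d3u7cupqqqZmZmZmaqrzMu6qZmZmZmZmt3d3dzN3e7d3e7sy6qZmaqqqpmZmaq8zLqpmJmYiZmZvd3d3M3d3d3d3uzcuqqqu8y6mZmZmqvMuqqZiZmIiJmt3d7czd3e3d7u7My6q7zM3LqpmZmZqruqmZiIiIiImazd3t3LvM3d7u7szLu8zMzMuqqZmZmZmZmZmZmZmIiImrzd3dyrzd3e7uvMvMzMzMu7qqmZmZmZmZmZmZmYiIiIiavMy6vN3d3e6rvM3czLu7u7qpmZmqqqqpmZmZiIiHd3eJupmrvN3d7qq83dzLvMzMy6qZqru7vLqpmZmIiId3d3eJmrzN7u7uu7vN3MzMzd3cu6q8zLu7y6qpmIiIh3d3d3eJrN3u7u67u83czM3d3t3czMy7qqq7u6qZiImHd3d3d4iKvMzN7sqrzd3N3d3d3czMu6qZmau7upmJmYd3d3d3iImZmZveyqq83d3czMzMzLu6qZmZmry6mZmYh3d3d3iImZmYib7Lqavd3Lu8zMy8u6qpmZmqvMuqmZiHd3d3iImZmYiIrcupms3bqqu7u7zLuqmZmau8y7upiHd3d3iImZmYiIity6mZvMupmqq7u7zLqZmavMzMy7mId3d3eImZmZiHiJy7qZmry6mZqru7qqqZmavM3cu7uYh3d3d4iZmZiHeImqqZiZq6qpmru7qpmZmavMzdy6qph3d2d3eJmZmId4iJmZiJmqmZmau7qZmImau7u8y7qpiHd3Z3d4iJmId3eIiZiIiamZmYmqqqmImqu6qrzMu5iId3d3d3eIiIh3d3d4iIiJmYiZmJmqmJmqqqq7vMy6mZh3d3Z3d3d3d3d3d3iIh4iIiImYiZmImZmZqqq8ypmZmXd3dnd3d2ZmZmZmaId3d4iIiJiIiIiIiImZmaupiJmod4d2Z3d2d3d3ZmZnd3d3eIiImHiHiHd3iId4mYiJmqh4iHdmZnd4iHdmZmd3d3d3eIiId3d3d3d3d3d3d4mqqIiId3d3d4iId2ZmZ3d3d3d4iIiHd3dnZ3ZmZmZ3iJqpiIiIh3d4iId3d2Znd3d3d3eIiIh3d3ZmZndmZmd4mqmIiImYiIiIh3d2Zmd3d3d3d4iIiHd3d3d3d2ZmZniJmpmYmqmZiIiHd2ZmZ3d3d3d3iIiIh3iIiIeIdmZmd4iJqpmaupmIiHd3ZmZnd3d3d3iIiIiHiIiIiIl2ZmZniImrqqqqmIh3ZmZmdmiHd4iIiIiIiIiIiIiIiHZmZmd4eJqpmZiId3ZmZWd2aIiIiIiIiIiIiIiId3eIdmZmZ3h3iaiId4d2ZmVVZ3d4h3d3iIiIiJmId3dmZneHZmZmd3d4mHdnd2ZmVVZnd3h3Z3d3d3iIiHZmZVVmZ4d2ZmZ3d2d3ZmZmZlVVVmd3eGZmZlVWeHd2VVVVVVZneHZmZnd2ZmZmZmZlVVVmd3d3ZVVURERWVVVVVVVWZmZ3d2ZmZmZlVWZnZmVVVmZ3dmVERERERERVVUVVVWZmZmd3ZmZlVVVVVmZmZlVmZmZmZERERERERFVVRVVWZmZmZ3d2ZmZlVVVVVmZlVWZVVVVUREREQ0RERFRFVVVWZmZmeId3ZmZmZVVVVUVVVVVURERERERDNEREREVVVVVmZmZomId3d3Z2ZlVVRFVEREREU0REREM0RERERFVVVWZmZmaJmIh3d3iHZVRERFVVVURDNEREQzRERERFVVVVZmZmZWeHd2ZmZ3d3ZlVmd3d2VUMzRDMzMzRERERERVVVVmZlVmZVVVVVVmd3d3d2ZmZUQzMzMzMzMzM0REREVVVVVmZVVVVUREVVVWZ2ZlVVZlRDMzMzMzMzMzMzRERFVVVVZmVVVVVERFVUVVVVREVVRVMzMzMzMzMzMzMzRERFVVVWdmZmVURFVVRERURERFVFUzMzMzMzM0MzMzNEREVURFZ3ZmZVREVVVURERDM0REVTMzMzM0RERDMzNERERERERWd2ZVQzRVVVVEQzMzM0VmMzMzMzREREQzM0RERERERFZmZVQzRFVVVURDMzMzRWYzMzMzM0RERERERERERERFVmZUQzNEVVVEREMzMzNFZjMzMzMzREREREREREREM0RVVUMzM0RERERERDMzM0VmMzMzMzM0QzM0RERERDMzREREMjMzREREREREMzMjNFZDMzMzMzMzMzNEREREMzM0QzMiMzNERDNEREQzMyMzRkRDMzMzMzMzMzNEREQzIzMzMiIzMzMzMzRERDMzMyNFVUREMzMzMzMzMzRERDMyMzMiIjMzMzMzNERERDMzIzRlVURDMzMzMzMzNERDMyIiIiIiMzMzMzMzREREQzMjNFVVVUQzMzMzMzMzMzMyIiIiIiIzMzMyMzM0RERDMyIzVFVVRDMzMzMzMzIzMyIiIiIiIjMzMzMzMzMzREMzIjNERVVUQzMzRERDMyIiIzMzMiIjMzMzMyMzMzMzQzIiI0REVVVEREREREREMzMzMzMyIiMzMzMiIiIjMzMzMiIjRERFVUREVVVVVERDMzMzMyIhIjMzMiIiIiIiIzMzIzNEREVVVVVVVERERERDMzMzIiIiIzMyIiIiIiIiMzMjM0VEREVVVEREREREREMzMzMiIiIiIzIiIiIiIiIiIiMz"/>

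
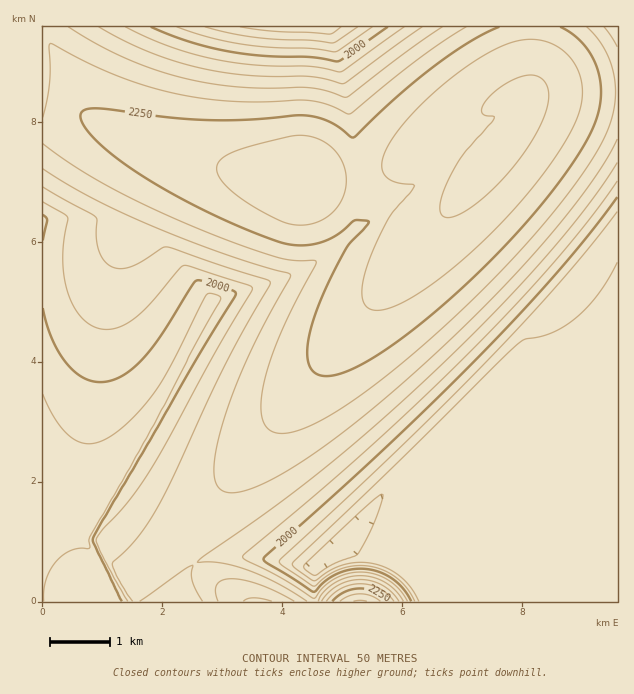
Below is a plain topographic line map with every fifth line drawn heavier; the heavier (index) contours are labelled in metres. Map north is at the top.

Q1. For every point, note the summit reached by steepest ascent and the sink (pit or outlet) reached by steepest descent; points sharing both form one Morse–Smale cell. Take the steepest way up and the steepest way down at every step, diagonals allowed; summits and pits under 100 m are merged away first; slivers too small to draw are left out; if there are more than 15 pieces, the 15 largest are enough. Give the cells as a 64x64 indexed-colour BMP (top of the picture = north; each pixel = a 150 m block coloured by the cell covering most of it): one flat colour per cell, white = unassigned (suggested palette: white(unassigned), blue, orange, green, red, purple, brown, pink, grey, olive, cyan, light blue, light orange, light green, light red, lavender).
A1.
<image width="64" height="64" href="data:image/bmp;base64,Qk12CAAAAAAAAHYAAAAoAAAAQAAAAEAAAAABAAQAAAAAAAAIAAATCwAAEwsAABAAAAAAAAAA////ALR3HwAOf/8ALKAsACgn1gC9Z5QAS1aMAMJ34wB/f38AIr28AM++FwDox64AeLv/AIrfmACWmP8A1bDFACIiIiIiERERVVVVVVVVVUREREREREERERERERERERERIiIiIiIRERFVVVVVVVVVREREREREEREREREREREREREiIiIiIhEREVVVVVVVVVVEREREREQRERERERERERERESIiIiIiIRERVVVVVVVVVUREREREQRERERERERERERERIiIiIiIiEREVVVVVVVERFEREREQREREREREREREREREiIiIiIiIhERERERERERERREREERERERERERERERERESIiIiIiIiIREREREREREREURBERERERERERERERERERIiIiIiIiIiEREREREREREREREREREREREREREREREREiIiIiIiIiIhERERERERERERERERERERERERERERERESIiIiIiIiIiIRERERERERERERERERERERERERERERERIiIiIiIiIiIiEREREREREREREREREREREREREREREREiIiIiIiIiIiIhERERERERERERERERERERERERERERESIiIiIiIiIiIiIRERERERERERERERERERERERERERERIiIiIiIiIiIiIiEREREREREREREREREREREREREREREiIiIiIiIiIiIiIRERERERERERERERERERERERERERESIiIiIiIiIiIiIiERERERERERERERERERERERERERERIiIiIiIiIiIiIiIhEREREREREREREREREREREREREREiIiIiIiIiIiIiIiIRERERERERERERERERERERERERESIiIiIiIiIiIiIiIiERERERERERERERERERERERERERIiIiIiIiIiIiIiIiIREREREREREREREREREREREREREiIiIiIiIiIiIiIiIiERERERERERERERERERERERERESIiIiIiIiIiIiIiIiIhERERERERERERERERERERERERIiIiIiIiIiIiIiIiIiIREREREREREREREREREREREREiIiIiIiIiIiIiIiIiIiERERERERERERERERERERERESIiIiIiIiIiIiIiIiIiIRERERERERERERERERERERERIiIiIiIiIiIiIiIiIiIiEREREREREREREREREREREREiIiIiIiIiIiIiIiIiIiIhERERERERERERERERERERESIiIiIiIiIiIiIiIiIiIiIRERERERERERERERERERERIiIiIiIiIiIiIiIiIiIiIiEREREREREREREREREREREiIiIiIiIiIiIiIiIiIiIiIRERERERERERERERERERESIiIiIiIiIiIiIiIiIiIiIiERERERERERERERERERERIiIiIiIiIiIiIiIiIiIiIiIhEREREREREREREREREREiIiIiIiIiIiIiIiIiIiIiIiIRERERERERERERERERESIiIiIiIiIiIiIiIiIiIiIiIiERERERERERERERERERIiIiIiIiIiIiIiIiIiIiIiIiIhEREREREREREREREREiIiIiIiIiIiIiIiIiIiIiIiIiERERERERERERERERESIiIiIiIiIiIiIiIiIiIiIiIiIhERERERERERERERERIiIiIiIiIiIiIiIiIiIiIiIiIiIREREREREREREREREiIiIiIiIiIiIiIiIiIiIiIiIiMyERERERERERERERESIiIiIiIiIiIiIiIiIiIiIiIzMzMxERERERERERERERIiIiIiIiIiIiIiIiIiIiIiIzMzMzMREREREREREREREiIiIiIiIiIiIiIiIiIiIiIzMzMzMxERERERERERERESIiIiIiIiIiIiIiIiIiIiIzMzMzMzMRERERERERERERIiIiIiIiIiIiIiIiIiIiIjMzMzMzMzEREREREREREREiIiIiIiIiIiIiIiIiIiIjMzMzMzMzMxERERERERERESIiIiIiIiIiIiIiIiIiIjMzMzMzMzMzMRERERERERERIiIiIiIiIiIiIiIiIiIjMzMzMzMzMzMxEREREREREREiIiIiIiIiIiIiIiIzMzMzMzMzMzMzMzMRERERERERESIiIiIiIiIiIiMzMzMzMzMzMzMzMzMzMzERERERERERIiIiIiIiIiIzMzMzMzMzMzMzMzMzMzMzMxEREREREREiIiIiIiIjMzMzMzMzMzMzMzMzMzMzMzMzMRERERERESIiIiIiMzMzMzMzMzMzMzMzMzMzMzMzMzMxERERERERIiIiIjMzMzMzMzMzMzMzMzMzMzMzMzMzMzMREREREREzIiIzMzMzMzMzMzMzMzMzMzMzMzMzMzMzMzERERERETMzMzMzMzMzMzMzMzMzMzMzMzMzMzMzMzMzMxERERERMzMzMzMzMzMzMzMzMzMzMzMzMzMzMzMzMzMzEREREREzMzMzMzMzMzMzMzMzMzMzMzMzMzMzMzMzMzMRERERETMzMzMzMzMzMzMzMzMzMzMzMzMzMzMzMzMzMxERERERMzMzMzMzMzMzMzMzMzMzMzMzMzMzMzMzMzMzEREREREzMzMzMzMzMzMzMzMzMzMzMzMzMzMzMzMzMzMRERERETMzMzMzMzMzMzMzMzMzMzMzMzMzMzMzMzMzMxERERERMzMzMzMzMzMzMzMzMzMzMzMzMzMzMzMzMzMzEREREREzMzMzMzMzMzMzMzMzMzMzMzMzMzMzMzMzMzMRERERETMzMzMzMzMzMzMzMzMzMzMzMzMzMzMzMzMzMxERERER"/>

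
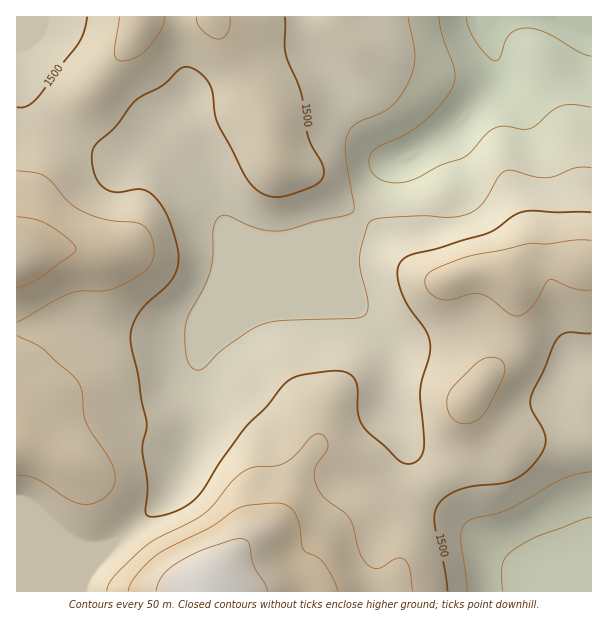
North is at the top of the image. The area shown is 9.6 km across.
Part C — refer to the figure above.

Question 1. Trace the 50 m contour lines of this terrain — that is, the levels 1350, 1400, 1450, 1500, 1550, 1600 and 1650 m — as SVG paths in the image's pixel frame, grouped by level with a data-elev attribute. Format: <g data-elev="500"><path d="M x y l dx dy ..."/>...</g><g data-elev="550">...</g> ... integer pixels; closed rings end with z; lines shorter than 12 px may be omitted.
<g data-elev="1350"><path d="M591 56l-12-4-34-20-11-3-9-1-9 2-7 5-4 7-5 16-3 3-3 0-9-8-11-14-6-12-2-10"/></g><g data-elev="1400"><path d="M503 591l-1-25 3-8 5-6 27-16 54-19"/><path d="M591 107l-18-2-12 1-10 5-16 15-7 3-24-3-9 2-9 6-14 16-7 7-25 9-29 14-16 3-9-1-7-3-5-5-4-7-1-8 3-7 8-6 27-12 15-11 19-19 12-18 2-8-1-9-11-33-4-19"/></g><g data-elev="1450"><path d="M467 591l-6-52 1-9 3-7 9-5 21-4 14-5 54-30 13-5 15-2"/><path d="M591 168l-16 0-19 8-10 2-10-1-21-6-8-1-8 6-17 28-6 6-8 4-16 3-33-1-35 2-12 2-5 7-7 30 1 15 7 30 0 8-3 5-11 3-70 2-20 4-13 6-24 16-24 23-6 1-5-2-4-6-2-8-1-28 4-12 15-26 6-15 3-16 0-27 3-10 5-4 6-1 31 14 21 2 12-2 27-8 27-5 8-4 1-8-9-51 2-16 3-8 6-5 25-11 10-6 8-9 8-12 6-15 2-14-1-12-6-28"/></g><g data-elev="1500"><path d="M448 591l-3-22-10-45 0-11 2-7 7-8 12-7 15-5 38-4 12-6 12-11 10-13 3-12-3-11-12-22-1-8 3-7 11-23 10-24 6-9 9-4 22 1"/><path d="M591 212l-58-1-11 1-9 4-16 12-8 5-52 16-24 5-8 4-4 4-3 5-1 6 4 18 7 15 18 26 4 13-1 11-9 34 4 59-3 7-5 6-8 2-7-2-37-34-4-8-2-7-1-29-6-9-6-3-9-1-33 4-10 3-8 5-19 24-20 19-25 35-18 29-9 10-10 7-14 6-14 4-9-1-2-6 2-27-5-34 5-26-5-22-4-27-7-27 0-14 3-10 6-12 27-25 7-10 4-12 0-13-9-32-11-19-8-7-7-3-27 2-12-4-6-6-4-9-2-12 1-11 4-7 19-17 19-25 27-15 18-17 8-2 12 6 10 11 3 9 2 23 3 9 26 49 11 15 12 7 12 1 15-4 23-9 6-7 1-9-15-30-8-45-15-37-1-11 0-28"/><path d="M87 17l-3 14-5 11-38 52-12 11-6 2-6 0"/></g><g data-elev="1550"><path d="M413 591l-3-22-5-9-4-2-5 0-18 10-6 0-4-3-8-13-7-25-4-9-6-6-16-12-8-9-4-11 0-10 3-8 8-10 2-6-3-9-7-3-7 3-15 18-11 8-10 3-21 1-14 7-9 8-17 22-10 10-14 8-34 17-15 11-28 28-5 7-1 6"/><path d="M17 475l10 1 9 3 33 21 15 4 11-1 11-6 7-9 2-9-1-9-4-9-24-39-2-9-2-21-4-11-36-33-25-12"/><path d="M461 423l7 1 8-3 6-5 5-6 17-36 0-9-4-6-9-2-11 4-30 29-3 9 1 11 5 9z"/><path d="M17 322l52-28 12-3 26-1 18-6 15-9 7-6 5-8 2-10-3-15-8-11-9-3-27-2-20-7-17-10-18-21-7-6-9-3-19-2"/><path d="M591 240l-16 0-29 4-16-1-59 13-38 14-6 5-2 6 4 10 9 7 11 2 21-6 10 0 11 5 18 14 7 3 8-2 7-6 18-28 5 0 22 9 15 1"/><path d="M119 17l-5 36 2 6 6 2 13-3 12-9 15-20 2-12"/><path d="M197 17l0 6 5 7 8 7 8 2 5-1 4-5 3-7 0-9"/></g><g data-elev="1600"><path d="M338 591l-5-12-10-17-20-13-4-25-5-12-7-7-12-2-26 2-10 3-29 19-48 24-11 9-12 12-8 10-3 9"/><path d="M17 287l10-2 11-6 33-24 5-6-2-4-4-5-22-15-13-6-18-2"/></g><g data-elev="1650"><path d="M268 591l-2-6-13-21-4-21-3-3-6-1-9 1-27 9-27 14-8 6-7 7-4 8-2 7"/></g>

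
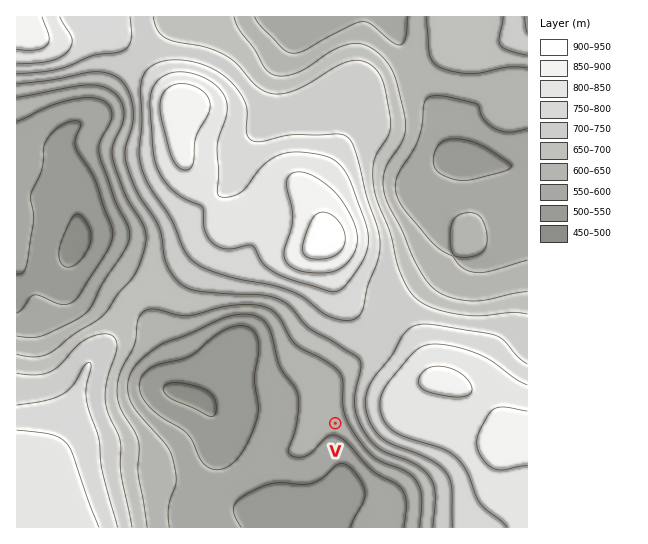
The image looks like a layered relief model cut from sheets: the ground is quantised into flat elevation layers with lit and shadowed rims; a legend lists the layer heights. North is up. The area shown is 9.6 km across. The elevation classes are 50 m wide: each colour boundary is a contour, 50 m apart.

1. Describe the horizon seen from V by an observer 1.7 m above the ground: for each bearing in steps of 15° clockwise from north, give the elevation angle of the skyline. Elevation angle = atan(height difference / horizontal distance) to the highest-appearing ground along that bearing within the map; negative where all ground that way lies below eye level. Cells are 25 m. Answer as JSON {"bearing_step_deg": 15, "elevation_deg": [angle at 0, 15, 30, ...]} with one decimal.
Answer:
{"bearing_step_deg": 15, "elevation_deg": [5.2, 3.7, 6.2, 9.2, 11.4, 12.1, 11.3, 8.9, 5.2, 2.1, -0.8, -1.5, -2.5, -2.3, -2.1, -1.1, 0.1, 2.4, 1.9, 1.6, 0.6, 1.5, 2.7, 4.5]}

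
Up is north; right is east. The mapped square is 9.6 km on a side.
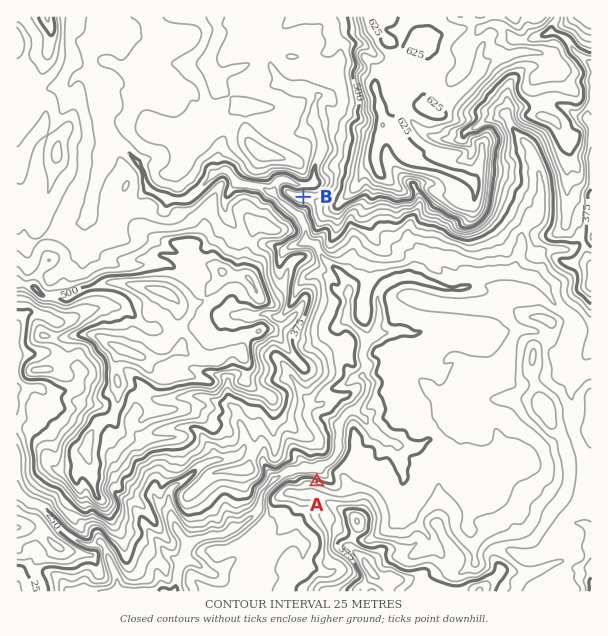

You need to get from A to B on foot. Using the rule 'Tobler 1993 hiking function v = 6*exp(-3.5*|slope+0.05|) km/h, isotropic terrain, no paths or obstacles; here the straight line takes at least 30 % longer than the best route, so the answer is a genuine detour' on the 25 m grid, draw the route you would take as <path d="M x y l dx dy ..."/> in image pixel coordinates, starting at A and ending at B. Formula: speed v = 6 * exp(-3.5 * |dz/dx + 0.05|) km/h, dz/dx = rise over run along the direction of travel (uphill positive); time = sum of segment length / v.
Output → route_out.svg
<path d="M317 482l3 0 6-3 1-3 0-5 2-3 4-4 3-6-1-3 0-23-3-6 0-6 3-6 0-16-2-3-3-3-1-3 0-2 4-9 0-30-7-15 0-64-6-12 0-14-2-3-6-3-1-3 0-27-2-3-4-4-2-3"/>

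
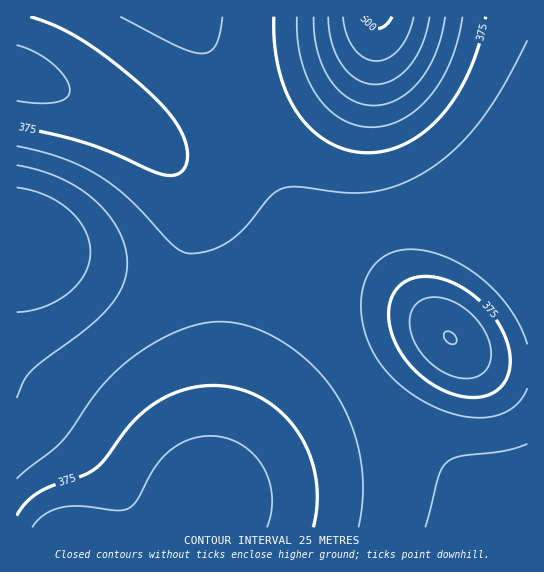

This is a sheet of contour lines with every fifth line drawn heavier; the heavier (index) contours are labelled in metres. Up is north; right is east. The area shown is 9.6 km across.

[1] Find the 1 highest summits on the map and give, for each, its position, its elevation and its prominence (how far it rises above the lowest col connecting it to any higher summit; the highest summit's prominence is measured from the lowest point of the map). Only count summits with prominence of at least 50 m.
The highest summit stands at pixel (450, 338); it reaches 426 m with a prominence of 82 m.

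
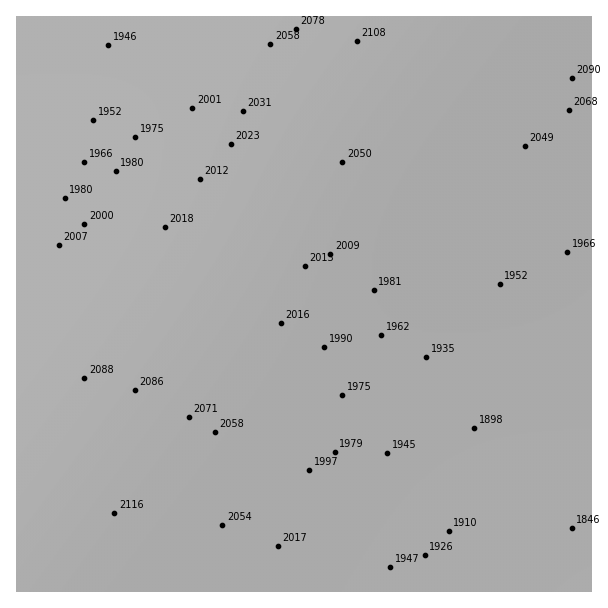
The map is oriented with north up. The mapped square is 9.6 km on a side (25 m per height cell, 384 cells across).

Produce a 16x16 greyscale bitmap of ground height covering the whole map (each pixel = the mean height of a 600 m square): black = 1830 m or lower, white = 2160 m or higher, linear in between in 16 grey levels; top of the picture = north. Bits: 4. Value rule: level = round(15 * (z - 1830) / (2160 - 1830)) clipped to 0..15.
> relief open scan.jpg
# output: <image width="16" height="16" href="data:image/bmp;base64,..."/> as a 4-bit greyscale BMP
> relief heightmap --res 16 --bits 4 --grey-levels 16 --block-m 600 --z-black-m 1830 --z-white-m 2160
<image width="16" height="16" href="data:image/bmp;base64,Qk32AAAAAAAAAHYAAAAoAAAAEAAAABAAAAABAAQAAAAAAIAAAAATCwAAEwsAABAAAAAAAAAAAAAAABEREQAiIiIAMzMzAERERABVVVUAZmZmAHd3dwCIiIgAmZmZAKqqqgC7u7sAzMzMAN3d3QDu7u4A////AP7cuph2VDIh7ty6mHZUMhHu3LqYdlQyEd3cuph2VDIh3cy6mHZUMyHMzLqYdlRDIru7uph2VUQzqqqqmHdlVESZqqmYh3ZlVYiZmZmId3dmd4iJmZmIiIdmd4iZqqmZmVZniJqru6qqRWZ4mrvMy7tEVnirvN3dzDRWeavN3u7d"/>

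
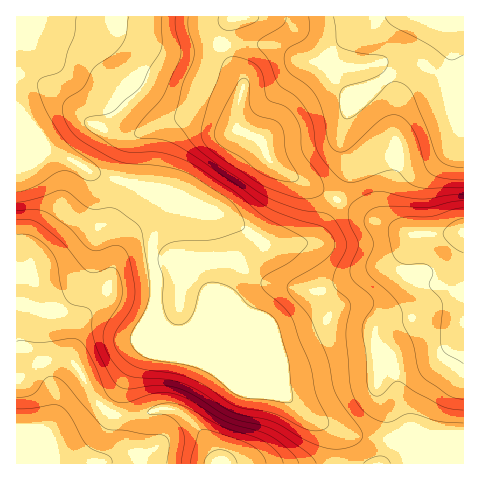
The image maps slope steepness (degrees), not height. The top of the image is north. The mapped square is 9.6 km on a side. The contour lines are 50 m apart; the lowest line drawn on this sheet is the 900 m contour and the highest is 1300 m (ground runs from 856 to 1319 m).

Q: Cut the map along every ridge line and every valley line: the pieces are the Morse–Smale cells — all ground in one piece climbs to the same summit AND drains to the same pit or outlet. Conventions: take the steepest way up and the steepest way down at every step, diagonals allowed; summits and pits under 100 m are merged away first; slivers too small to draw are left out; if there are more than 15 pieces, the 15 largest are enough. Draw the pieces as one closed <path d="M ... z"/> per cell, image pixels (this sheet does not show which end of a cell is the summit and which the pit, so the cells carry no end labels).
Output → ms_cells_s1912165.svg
<path d="M337 199l-23 41-26 5-23-1-22-17-21-11-39-12-16-2 2 2-1 5-17 37 0 16 5 17-1 29 9 17 15 7 32 33 74 30 23 21 22 12 6 9 0 27 127 0 1-232-55 2-27-10z"/><path d="M49 151l-21 7-12 1 0 219 4 0 25-17 12-2 10 1 7 4 6 7 19 33 13 10 28 1 18-6 14 0 14 7 16 16 8 12 7 20 118 0 1-27-6-9-22-12-23-21-74-30-32-33-12-4-6-8-7-15 2-8 0-18-5-17 0-16 18-42-36-20-41-12-23-14z"/><path d="M237 16l-220 0-1 142 12 0 17-7 12 3 19 8 16 10 41 12 34 18 16 2 39 12 47 29 33-1 12-4 23-40-59-32-10-10-8-18-22-11-1-16 7-30-14-22-6-14 1-18z"/><path d="M463 16l-79 1-43 26-17 18 4 8 19 23 29-7-19 21-10 6-5 21 0 11 5 18 0 14-9 24 44 24 27 10 40 0 15-3z"/><path d="M388 16l-150 0-11 9-3 8 1 19 19 31-7 30 1 16 22 11 8 18 10 10 58 31 11-23 0-14-5-18 0-11 5-21 10-6 19-21-29 7-19-23-4-8 17-18z"/><path d="M60 359l-15 2-29 18 1 85 200-1-1-8-11-18-23-23-10-5-14 0-18 6-28-1-9-6-9-10-17-31-7-6z"/>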